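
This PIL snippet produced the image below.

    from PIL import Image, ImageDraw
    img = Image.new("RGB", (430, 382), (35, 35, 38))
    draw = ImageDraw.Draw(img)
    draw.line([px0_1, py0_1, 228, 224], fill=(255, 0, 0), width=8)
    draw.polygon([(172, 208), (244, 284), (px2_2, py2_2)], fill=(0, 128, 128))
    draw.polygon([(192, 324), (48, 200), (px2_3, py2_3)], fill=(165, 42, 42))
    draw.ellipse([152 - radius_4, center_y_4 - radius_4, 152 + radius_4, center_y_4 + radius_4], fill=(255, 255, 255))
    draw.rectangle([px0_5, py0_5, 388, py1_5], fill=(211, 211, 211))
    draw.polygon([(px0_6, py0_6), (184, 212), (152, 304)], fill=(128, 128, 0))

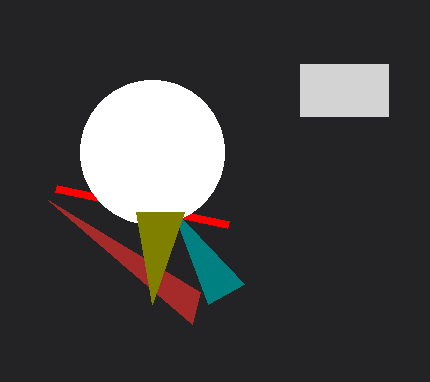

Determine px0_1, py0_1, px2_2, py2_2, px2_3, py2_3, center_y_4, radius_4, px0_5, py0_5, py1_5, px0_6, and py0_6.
px0_1 = 56
py0_1 = 188
px2_2 = 208
py2_2 = 304
px2_3 = 200
py2_3 = 292
center_y_4 = 152
radius_4 = 72
px0_5 = 300
py0_5 = 64
py1_5 = 116
px0_6 = 136
py0_6 = 212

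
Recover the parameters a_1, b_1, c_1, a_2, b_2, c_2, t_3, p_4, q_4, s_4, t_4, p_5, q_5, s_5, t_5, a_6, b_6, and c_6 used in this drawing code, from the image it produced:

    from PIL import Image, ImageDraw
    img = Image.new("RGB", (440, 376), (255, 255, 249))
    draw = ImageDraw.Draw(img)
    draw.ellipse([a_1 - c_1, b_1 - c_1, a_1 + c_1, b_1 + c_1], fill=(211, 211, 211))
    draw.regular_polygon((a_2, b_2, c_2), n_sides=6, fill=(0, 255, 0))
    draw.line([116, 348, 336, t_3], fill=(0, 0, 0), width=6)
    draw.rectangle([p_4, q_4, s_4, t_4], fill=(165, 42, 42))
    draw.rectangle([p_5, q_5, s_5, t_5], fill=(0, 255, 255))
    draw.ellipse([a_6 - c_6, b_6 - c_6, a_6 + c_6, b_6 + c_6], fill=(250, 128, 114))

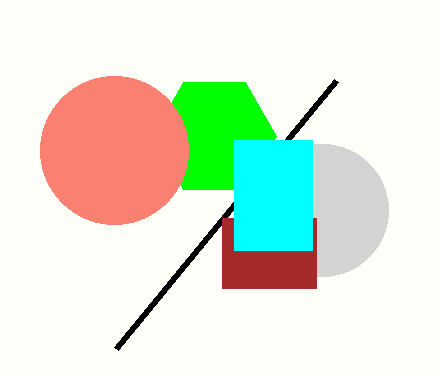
a_1 = 322, b_1 = 210, c_1 = 66, a_2 = 214, b_2 = 136, c_2 = 62, t_3 = 80, p_4 = 222, q_4 = 218, s_4 = 316, t_4 = 288, p_5 = 234, q_5 = 140, s_5 = 312, t_5 = 250, a_6 = 114, b_6 = 150, c_6 = 74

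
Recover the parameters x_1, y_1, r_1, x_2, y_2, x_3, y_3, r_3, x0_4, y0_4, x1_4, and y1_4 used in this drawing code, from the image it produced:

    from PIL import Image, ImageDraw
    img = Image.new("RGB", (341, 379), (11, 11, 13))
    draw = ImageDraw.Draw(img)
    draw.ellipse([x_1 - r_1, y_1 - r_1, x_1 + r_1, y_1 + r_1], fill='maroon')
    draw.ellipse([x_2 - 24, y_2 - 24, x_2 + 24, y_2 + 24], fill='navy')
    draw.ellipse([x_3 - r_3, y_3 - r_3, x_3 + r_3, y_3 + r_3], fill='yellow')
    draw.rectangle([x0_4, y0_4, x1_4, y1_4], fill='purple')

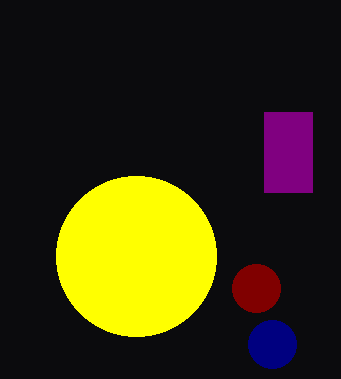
x_1 = 256
y_1 = 288
r_1 = 24
x_2 = 272
y_2 = 344
x_3 = 136
y_3 = 256
r_3 = 80
x0_4 = 264
y0_4 = 112
x1_4 = 312
y1_4 = 192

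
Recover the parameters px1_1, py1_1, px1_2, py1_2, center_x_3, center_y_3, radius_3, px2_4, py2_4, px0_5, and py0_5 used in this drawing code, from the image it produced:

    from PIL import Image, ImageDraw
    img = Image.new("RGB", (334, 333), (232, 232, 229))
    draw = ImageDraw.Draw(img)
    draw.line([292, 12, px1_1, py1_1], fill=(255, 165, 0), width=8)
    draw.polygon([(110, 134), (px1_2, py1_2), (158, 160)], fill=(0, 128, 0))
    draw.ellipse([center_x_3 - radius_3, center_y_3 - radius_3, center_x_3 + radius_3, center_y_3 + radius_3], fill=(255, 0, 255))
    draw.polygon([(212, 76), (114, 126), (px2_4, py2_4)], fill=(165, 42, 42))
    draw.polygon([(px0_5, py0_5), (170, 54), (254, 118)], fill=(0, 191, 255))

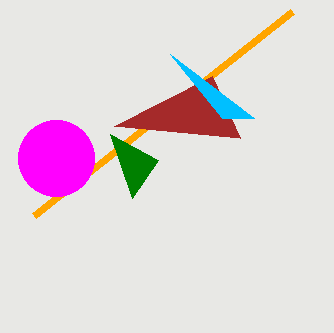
px1_1 = 34; py1_1 = 216; px1_2 = 132; py1_2 = 198; center_x_3 = 56; center_y_3 = 158; radius_3 = 38; px2_4 = 240; py2_4 = 138; px0_5 = 222; py0_5 = 118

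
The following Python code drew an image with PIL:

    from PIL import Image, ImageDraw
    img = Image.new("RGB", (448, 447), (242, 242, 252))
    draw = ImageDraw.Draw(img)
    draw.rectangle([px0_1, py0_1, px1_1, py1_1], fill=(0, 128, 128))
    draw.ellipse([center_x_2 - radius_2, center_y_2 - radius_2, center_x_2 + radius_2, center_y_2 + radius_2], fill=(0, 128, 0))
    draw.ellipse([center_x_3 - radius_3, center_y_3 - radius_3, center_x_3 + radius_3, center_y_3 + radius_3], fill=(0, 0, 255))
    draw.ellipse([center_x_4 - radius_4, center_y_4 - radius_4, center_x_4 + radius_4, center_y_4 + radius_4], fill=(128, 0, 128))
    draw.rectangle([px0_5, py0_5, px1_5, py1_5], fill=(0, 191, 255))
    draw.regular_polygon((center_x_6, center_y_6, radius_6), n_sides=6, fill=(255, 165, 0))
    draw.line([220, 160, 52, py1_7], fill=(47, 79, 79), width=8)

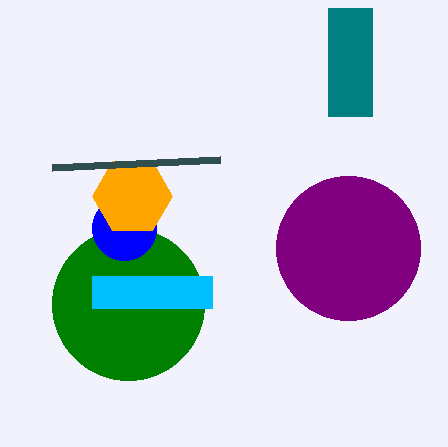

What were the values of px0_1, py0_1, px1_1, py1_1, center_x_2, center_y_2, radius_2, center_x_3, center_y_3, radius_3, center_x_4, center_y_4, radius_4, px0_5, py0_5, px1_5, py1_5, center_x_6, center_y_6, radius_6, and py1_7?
px0_1 = 328, py0_1 = 8, px1_1 = 372, py1_1 = 116, center_x_2 = 128, center_y_2 = 304, radius_2 = 76, center_x_3 = 124, center_y_3 = 228, radius_3 = 32, center_x_4 = 348, center_y_4 = 248, radius_4 = 72, px0_5 = 92, py0_5 = 276, px1_5 = 212, py1_5 = 308, center_x_6 = 132, center_y_6 = 196, radius_6 = 40, py1_7 = 168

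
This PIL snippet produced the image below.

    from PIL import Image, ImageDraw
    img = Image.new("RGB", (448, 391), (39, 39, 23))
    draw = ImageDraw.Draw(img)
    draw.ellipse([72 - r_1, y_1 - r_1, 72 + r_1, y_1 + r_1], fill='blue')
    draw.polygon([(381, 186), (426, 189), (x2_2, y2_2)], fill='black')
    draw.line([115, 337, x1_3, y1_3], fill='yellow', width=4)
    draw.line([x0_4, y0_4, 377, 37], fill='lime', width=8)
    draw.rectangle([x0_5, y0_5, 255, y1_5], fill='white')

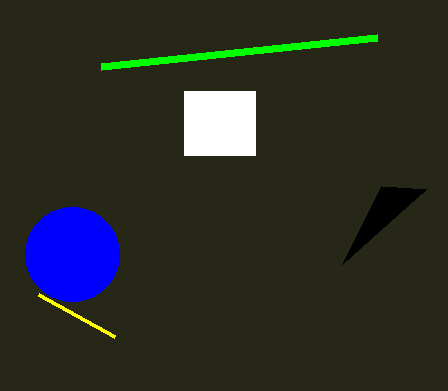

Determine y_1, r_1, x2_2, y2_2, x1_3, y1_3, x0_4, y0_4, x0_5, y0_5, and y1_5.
y_1 = 254, r_1 = 47, x2_2 = 342, y2_2 = 264, x1_3 = 39, y1_3 = 295, x0_4 = 101, y0_4 = 66, x0_5 = 184, y0_5 = 91, y1_5 = 155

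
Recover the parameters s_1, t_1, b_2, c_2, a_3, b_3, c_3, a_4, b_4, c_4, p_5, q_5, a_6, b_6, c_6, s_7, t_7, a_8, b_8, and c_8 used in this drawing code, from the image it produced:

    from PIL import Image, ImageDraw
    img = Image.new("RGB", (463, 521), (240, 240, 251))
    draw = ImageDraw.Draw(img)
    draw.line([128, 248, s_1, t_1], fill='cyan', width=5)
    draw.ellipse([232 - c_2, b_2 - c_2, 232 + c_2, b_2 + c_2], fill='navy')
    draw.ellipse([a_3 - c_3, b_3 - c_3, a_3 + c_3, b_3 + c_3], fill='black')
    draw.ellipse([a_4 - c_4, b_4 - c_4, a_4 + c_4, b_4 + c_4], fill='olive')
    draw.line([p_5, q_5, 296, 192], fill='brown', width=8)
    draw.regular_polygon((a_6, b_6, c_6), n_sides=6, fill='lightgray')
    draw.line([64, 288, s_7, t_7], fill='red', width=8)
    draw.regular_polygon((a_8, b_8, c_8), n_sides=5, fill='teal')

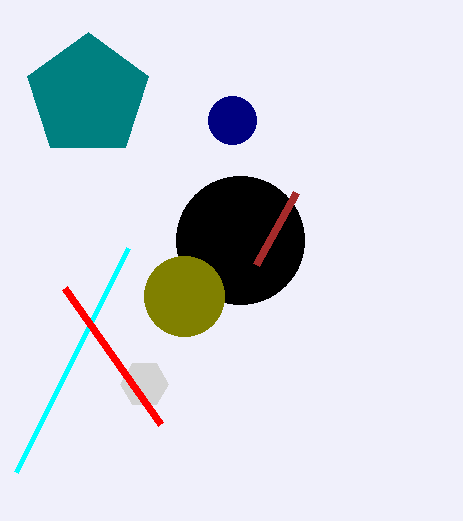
s_1 = 16
t_1 = 472
b_2 = 120
c_2 = 24
a_3 = 240
b_3 = 240
c_3 = 64
a_4 = 184
b_4 = 296
c_4 = 40
p_5 = 256
q_5 = 264
a_6 = 144
b_6 = 384
c_6 = 24
s_7 = 160
t_7 = 424
a_8 = 88
b_8 = 96
c_8 = 64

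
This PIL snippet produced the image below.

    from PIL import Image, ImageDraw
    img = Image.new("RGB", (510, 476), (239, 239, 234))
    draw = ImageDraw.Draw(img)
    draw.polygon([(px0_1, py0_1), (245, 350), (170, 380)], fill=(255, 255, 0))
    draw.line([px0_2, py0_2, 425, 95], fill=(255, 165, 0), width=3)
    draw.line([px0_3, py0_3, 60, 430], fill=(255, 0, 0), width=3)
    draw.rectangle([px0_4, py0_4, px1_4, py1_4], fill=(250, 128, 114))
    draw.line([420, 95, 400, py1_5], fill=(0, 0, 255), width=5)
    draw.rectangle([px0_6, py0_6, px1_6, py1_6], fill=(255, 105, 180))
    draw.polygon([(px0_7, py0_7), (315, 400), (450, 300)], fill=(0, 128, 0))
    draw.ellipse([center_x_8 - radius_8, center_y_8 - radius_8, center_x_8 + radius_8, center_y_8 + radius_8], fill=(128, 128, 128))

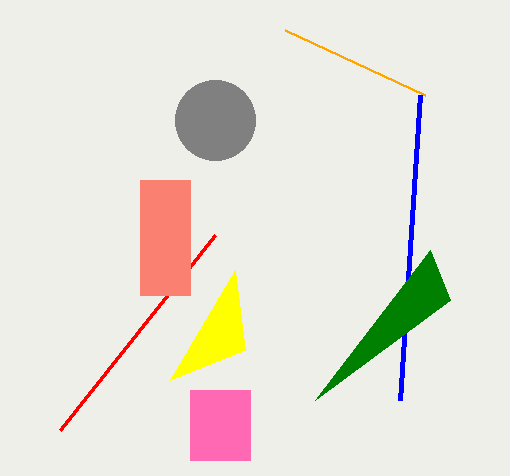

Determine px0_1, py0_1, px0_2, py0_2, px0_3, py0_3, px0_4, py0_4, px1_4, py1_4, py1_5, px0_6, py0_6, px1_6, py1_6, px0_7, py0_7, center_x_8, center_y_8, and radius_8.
px0_1 = 235; py0_1 = 270; px0_2 = 285; py0_2 = 30; px0_3 = 215; py0_3 = 235; px0_4 = 140; py0_4 = 180; px1_4 = 190; py1_4 = 295; py1_5 = 400; px0_6 = 190; py0_6 = 390; px1_6 = 250; py1_6 = 460; px0_7 = 430; py0_7 = 250; center_x_8 = 215; center_y_8 = 120; radius_8 = 40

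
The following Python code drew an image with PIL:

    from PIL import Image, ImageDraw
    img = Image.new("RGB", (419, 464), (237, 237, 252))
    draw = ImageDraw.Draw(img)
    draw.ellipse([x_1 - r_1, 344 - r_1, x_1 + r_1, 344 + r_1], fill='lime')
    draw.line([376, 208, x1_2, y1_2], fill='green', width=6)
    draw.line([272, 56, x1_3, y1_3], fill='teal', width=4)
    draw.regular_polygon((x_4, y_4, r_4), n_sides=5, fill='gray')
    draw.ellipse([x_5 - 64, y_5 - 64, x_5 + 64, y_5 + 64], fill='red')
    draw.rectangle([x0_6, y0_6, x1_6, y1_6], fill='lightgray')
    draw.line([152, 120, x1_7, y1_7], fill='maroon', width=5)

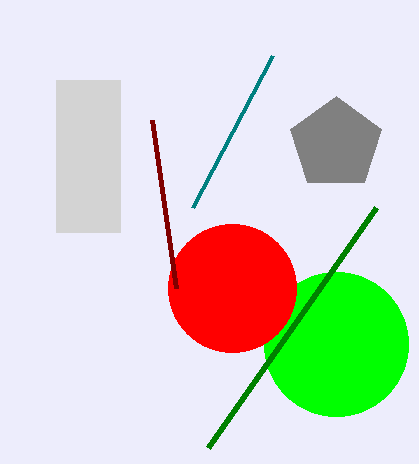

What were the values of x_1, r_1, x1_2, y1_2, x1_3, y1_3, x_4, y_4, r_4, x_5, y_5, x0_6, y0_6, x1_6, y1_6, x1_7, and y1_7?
x_1 = 336, r_1 = 72, x1_2 = 208, y1_2 = 448, x1_3 = 192, y1_3 = 208, x_4 = 336, y_4 = 144, r_4 = 48, x_5 = 232, y_5 = 288, x0_6 = 56, y0_6 = 80, x1_6 = 120, y1_6 = 232, x1_7 = 176, y1_7 = 288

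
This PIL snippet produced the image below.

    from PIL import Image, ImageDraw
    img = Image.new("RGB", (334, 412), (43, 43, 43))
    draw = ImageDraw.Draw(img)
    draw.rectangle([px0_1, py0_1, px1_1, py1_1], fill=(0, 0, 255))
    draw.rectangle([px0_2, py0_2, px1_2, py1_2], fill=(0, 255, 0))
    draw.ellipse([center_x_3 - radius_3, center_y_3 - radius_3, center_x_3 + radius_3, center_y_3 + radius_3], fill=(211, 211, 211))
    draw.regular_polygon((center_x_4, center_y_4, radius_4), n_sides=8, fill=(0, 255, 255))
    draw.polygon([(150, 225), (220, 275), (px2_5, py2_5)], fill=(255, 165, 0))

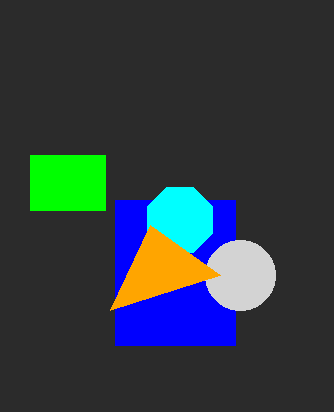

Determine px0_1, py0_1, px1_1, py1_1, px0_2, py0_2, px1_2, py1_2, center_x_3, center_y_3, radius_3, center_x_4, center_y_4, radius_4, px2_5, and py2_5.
px0_1 = 115; py0_1 = 200; px1_1 = 235; py1_1 = 345; px0_2 = 30; py0_2 = 155; px1_2 = 105; py1_2 = 210; center_x_3 = 240; center_y_3 = 275; radius_3 = 35; center_x_4 = 180; center_y_4 = 220; radius_4 = 35; px2_5 = 110; py2_5 = 310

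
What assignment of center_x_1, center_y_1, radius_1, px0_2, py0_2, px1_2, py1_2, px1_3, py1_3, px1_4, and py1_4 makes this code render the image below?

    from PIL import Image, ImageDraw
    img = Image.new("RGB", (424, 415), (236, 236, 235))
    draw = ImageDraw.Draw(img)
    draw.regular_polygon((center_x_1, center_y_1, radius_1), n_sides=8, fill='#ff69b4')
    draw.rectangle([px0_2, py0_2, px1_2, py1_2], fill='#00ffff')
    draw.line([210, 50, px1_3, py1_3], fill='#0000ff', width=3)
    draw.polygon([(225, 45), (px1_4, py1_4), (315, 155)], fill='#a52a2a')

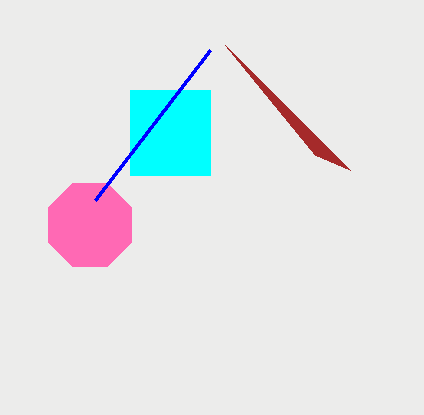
center_x_1 = 90; center_y_1 = 225; radius_1 = 45; px0_2 = 130; py0_2 = 90; px1_2 = 210; py1_2 = 175; px1_3 = 95; py1_3 = 200; px1_4 = 350; py1_4 = 170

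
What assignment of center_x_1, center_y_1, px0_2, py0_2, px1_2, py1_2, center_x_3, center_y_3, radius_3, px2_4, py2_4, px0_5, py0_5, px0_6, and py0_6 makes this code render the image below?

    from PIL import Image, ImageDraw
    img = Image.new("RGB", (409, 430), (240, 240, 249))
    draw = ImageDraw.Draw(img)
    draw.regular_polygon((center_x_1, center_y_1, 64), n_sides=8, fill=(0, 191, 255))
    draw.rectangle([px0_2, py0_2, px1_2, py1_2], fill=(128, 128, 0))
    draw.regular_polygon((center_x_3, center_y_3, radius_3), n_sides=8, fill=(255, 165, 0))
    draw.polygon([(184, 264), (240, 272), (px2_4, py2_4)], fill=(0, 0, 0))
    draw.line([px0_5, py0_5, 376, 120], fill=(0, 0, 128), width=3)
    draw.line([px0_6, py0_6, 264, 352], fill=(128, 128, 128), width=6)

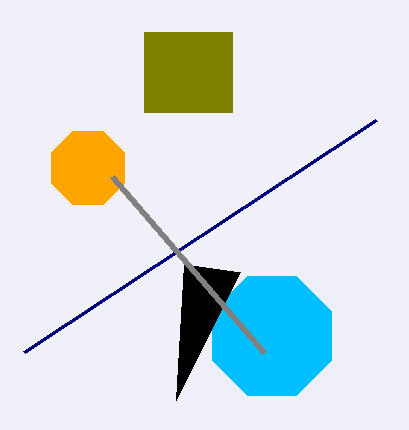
center_x_1 = 272, center_y_1 = 336, px0_2 = 144, py0_2 = 32, px1_2 = 232, py1_2 = 112, center_x_3 = 88, center_y_3 = 168, radius_3 = 40, px2_4 = 176, py2_4 = 400, px0_5 = 24, py0_5 = 352, px0_6 = 112, py0_6 = 176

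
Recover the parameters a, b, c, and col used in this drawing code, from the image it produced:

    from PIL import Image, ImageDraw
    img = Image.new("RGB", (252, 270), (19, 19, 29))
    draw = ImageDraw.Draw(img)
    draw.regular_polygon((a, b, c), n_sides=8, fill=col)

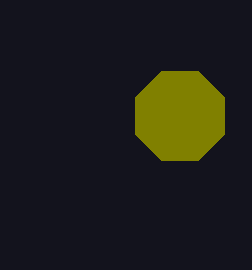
a = 180
b = 116
c = 48
col = 'olive'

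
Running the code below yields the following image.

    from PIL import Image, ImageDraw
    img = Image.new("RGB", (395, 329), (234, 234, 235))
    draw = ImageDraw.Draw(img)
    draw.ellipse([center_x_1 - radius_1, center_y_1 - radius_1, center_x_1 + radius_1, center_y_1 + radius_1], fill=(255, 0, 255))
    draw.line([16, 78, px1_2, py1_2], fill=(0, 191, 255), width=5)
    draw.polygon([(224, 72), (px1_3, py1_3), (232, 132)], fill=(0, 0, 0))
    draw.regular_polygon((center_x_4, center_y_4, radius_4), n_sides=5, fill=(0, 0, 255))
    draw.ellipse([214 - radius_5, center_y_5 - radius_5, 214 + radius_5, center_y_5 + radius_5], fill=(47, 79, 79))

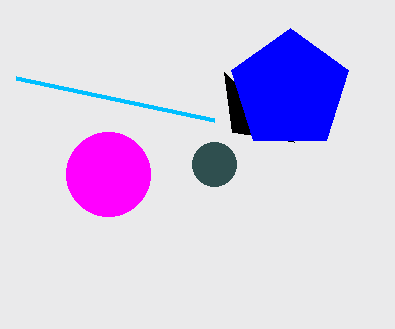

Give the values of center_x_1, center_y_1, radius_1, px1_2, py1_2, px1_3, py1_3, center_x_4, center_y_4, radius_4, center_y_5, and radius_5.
center_x_1 = 108, center_y_1 = 174, radius_1 = 42, px1_2 = 214, py1_2 = 120, px1_3 = 294, py1_3 = 142, center_x_4 = 290, center_y_4 = 90, radius_4 = 62, center_y_5 = 164, radius_5 = 22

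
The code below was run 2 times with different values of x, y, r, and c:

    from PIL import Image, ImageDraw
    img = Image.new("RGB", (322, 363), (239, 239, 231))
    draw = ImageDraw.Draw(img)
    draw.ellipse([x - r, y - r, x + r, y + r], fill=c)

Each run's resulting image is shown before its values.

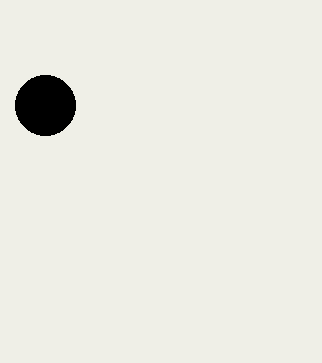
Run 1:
x = 45, y = 105, r = 30, c = 'black'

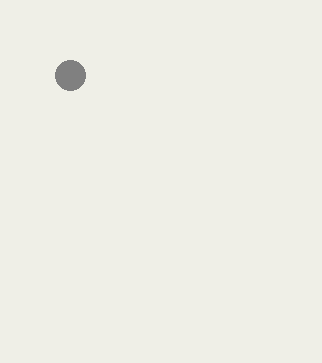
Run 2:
x = 70
y = 75
r = 15
c = 'gray'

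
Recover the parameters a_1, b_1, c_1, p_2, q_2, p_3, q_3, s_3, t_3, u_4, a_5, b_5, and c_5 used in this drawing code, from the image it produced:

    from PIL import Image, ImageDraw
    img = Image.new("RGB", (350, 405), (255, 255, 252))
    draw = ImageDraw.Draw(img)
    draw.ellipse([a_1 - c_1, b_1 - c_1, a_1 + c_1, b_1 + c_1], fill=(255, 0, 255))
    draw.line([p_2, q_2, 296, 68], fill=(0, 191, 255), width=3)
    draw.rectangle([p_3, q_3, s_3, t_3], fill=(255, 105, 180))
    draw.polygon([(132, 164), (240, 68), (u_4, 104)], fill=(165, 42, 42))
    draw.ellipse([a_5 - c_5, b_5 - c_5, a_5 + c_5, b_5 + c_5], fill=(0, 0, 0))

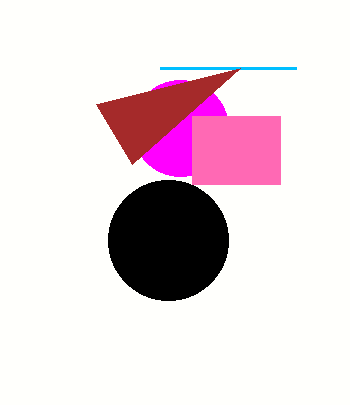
a_1 = 180
b_1 = 128
c_1 = 48
p_2 = 160
q_2 = 68
p_3 = 192
q_3 = 116
s_3 = 280
t_3 = 184
u_4 = 96
a_5 = 168
b_5 = 240
c_5 = 60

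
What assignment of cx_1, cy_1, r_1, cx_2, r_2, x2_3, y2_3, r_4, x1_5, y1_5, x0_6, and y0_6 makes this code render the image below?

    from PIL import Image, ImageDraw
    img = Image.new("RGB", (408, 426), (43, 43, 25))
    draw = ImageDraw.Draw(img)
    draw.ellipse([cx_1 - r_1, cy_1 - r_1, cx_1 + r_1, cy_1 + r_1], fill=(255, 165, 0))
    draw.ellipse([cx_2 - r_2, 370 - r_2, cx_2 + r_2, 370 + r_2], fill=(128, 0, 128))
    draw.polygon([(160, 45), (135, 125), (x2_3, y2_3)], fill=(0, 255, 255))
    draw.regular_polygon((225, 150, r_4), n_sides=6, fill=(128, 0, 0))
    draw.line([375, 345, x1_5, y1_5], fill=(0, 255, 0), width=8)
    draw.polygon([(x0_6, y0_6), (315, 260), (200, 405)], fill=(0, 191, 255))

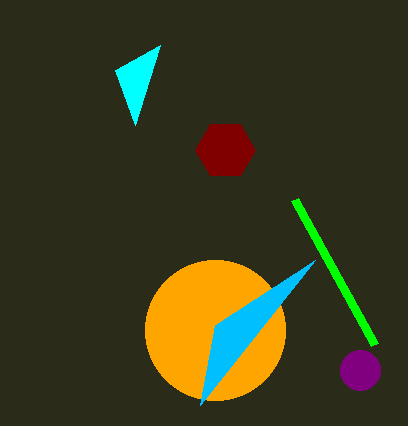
cx_1 = 215
cy_1 = 330
r_1 = 70
cx_2 = 360
r_2 = 20
x2_3 = 115
y2_3 = 70
r_4 = 30
x1_5 = 295
y1_5 = 200
x0_6 = 215
y0_6 = 325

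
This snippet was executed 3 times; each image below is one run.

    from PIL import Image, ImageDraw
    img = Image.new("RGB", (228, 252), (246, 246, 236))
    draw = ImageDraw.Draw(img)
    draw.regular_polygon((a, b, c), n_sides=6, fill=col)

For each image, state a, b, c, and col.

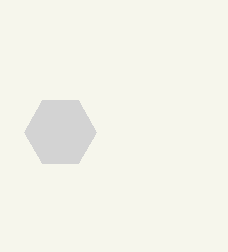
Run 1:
a = 60, b = 132, c = 36, col = 'lightgray'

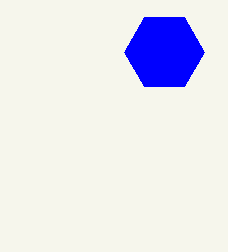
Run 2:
a = 164; b = 52; c = 40; col = 'blue'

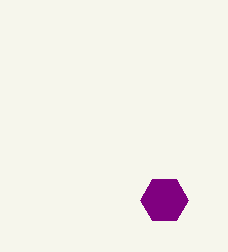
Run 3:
a = 164; b = 200; c = 24; col = 'purple'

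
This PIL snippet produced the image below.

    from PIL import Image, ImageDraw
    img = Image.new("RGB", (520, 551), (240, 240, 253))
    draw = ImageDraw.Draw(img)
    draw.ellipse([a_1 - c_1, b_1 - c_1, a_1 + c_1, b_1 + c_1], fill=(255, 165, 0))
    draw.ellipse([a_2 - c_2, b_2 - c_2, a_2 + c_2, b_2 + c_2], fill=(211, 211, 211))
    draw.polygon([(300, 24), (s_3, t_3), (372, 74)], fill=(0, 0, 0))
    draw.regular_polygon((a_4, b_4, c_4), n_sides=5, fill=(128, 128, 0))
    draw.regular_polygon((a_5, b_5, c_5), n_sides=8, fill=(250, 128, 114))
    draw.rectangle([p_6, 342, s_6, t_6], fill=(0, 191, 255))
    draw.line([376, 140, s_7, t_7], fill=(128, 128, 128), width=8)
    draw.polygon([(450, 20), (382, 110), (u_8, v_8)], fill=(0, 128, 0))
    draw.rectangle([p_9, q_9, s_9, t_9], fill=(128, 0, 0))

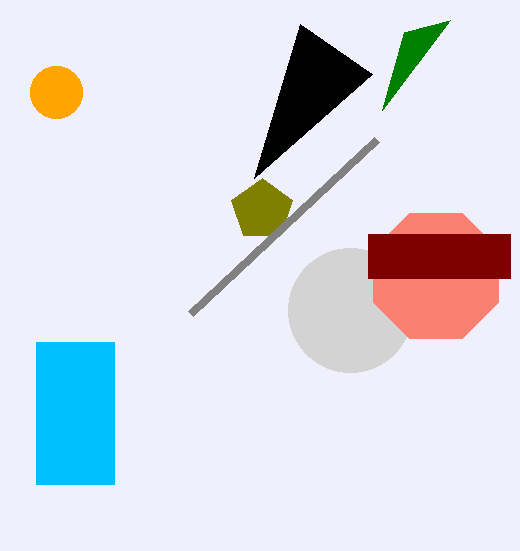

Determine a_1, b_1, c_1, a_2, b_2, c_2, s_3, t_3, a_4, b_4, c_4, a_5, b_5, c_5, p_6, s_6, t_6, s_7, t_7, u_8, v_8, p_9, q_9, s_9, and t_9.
a_1 = 56; b_1 = 92; c_1 = 26; a_2 = 350; b_2 = 310; c_2 = 62; s_3 = 254; t_3 = 178; a_4 = 262; b_4 = 210; c_4 = 32; a_5 = 436; b_5 = 276; c_5 = 68; p_6 = 36; s_6 = 114; t_6 = 484; s_7 = 190; t_7 = 314; u_8 = 404; v_8 = 32; p_9 = 368; q_9 = 234; s_9 = 510; t_9 = 278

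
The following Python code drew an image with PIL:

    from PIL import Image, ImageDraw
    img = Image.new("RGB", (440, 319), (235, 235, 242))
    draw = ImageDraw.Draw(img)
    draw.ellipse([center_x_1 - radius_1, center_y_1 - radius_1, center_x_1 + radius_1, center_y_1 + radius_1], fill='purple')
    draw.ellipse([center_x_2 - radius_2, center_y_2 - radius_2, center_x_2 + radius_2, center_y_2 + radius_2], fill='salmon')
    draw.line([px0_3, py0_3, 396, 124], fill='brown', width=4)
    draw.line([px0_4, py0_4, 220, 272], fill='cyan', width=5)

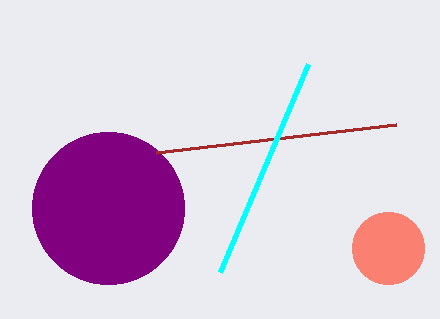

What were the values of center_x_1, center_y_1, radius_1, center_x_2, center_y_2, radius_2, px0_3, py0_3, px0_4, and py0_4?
center_x_1 = 108, center_y_1 = 208, radius_1 = 76, center_x_2 = 388, center_y_2 = 248, radius_2 = 36, px0_3 = 156, py0_3 = 152, px0_4 = 308, py0_4 = 64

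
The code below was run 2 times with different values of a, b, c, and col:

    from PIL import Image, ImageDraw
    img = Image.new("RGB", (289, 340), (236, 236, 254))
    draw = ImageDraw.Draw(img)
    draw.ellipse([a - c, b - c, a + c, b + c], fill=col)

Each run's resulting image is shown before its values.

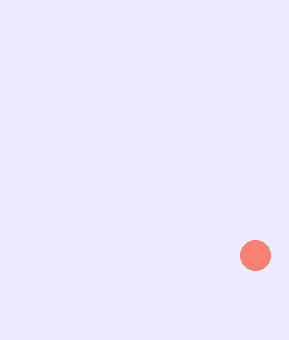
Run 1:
a = 255, b = 255, c = 15, col = 'salmon'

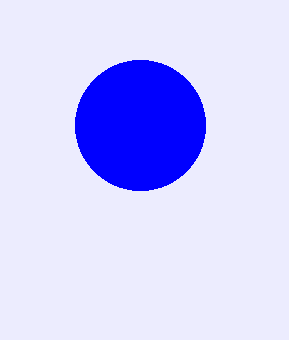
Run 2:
a = 140, b = 125, c = 65, col = 'blue'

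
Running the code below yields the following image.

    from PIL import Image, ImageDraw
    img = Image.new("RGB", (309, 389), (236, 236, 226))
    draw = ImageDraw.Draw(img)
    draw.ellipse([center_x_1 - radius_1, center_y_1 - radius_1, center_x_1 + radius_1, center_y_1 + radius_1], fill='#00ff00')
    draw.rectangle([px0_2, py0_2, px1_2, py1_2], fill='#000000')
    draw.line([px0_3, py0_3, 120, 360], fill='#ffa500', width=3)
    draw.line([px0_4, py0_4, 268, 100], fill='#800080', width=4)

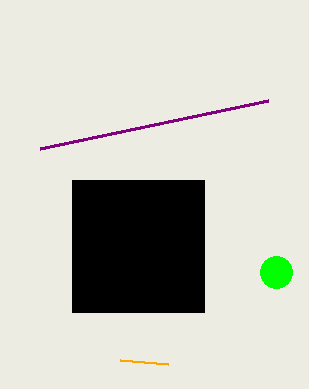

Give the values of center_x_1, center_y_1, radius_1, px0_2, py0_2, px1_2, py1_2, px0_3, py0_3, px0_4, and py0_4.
center_x_1 = 276, center_y_1 = 272, radius_1 = 16, px0_2 = 72, py0_2 = 180, px1_2 = 204, py1_2 = 312, px0_3 = 168, py0_3 = 364, px0_4 = 40, py0_4 = 148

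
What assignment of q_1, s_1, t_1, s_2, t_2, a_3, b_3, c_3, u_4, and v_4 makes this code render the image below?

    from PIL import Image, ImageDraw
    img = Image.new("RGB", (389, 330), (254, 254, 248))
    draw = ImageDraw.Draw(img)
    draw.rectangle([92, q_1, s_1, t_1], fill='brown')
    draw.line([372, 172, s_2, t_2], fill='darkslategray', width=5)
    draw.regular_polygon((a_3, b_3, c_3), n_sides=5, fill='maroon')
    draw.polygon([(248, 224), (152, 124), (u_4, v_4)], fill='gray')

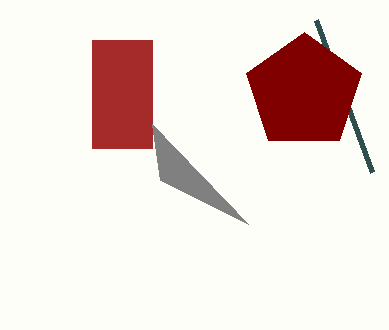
q_1 = 40; s_1 = 152; t_1 = 148; s_2 = 316; t_2 = 20; a_3 = 304; b_3 = 92; c_3 = 60; u_4 = 160; v_4 = 180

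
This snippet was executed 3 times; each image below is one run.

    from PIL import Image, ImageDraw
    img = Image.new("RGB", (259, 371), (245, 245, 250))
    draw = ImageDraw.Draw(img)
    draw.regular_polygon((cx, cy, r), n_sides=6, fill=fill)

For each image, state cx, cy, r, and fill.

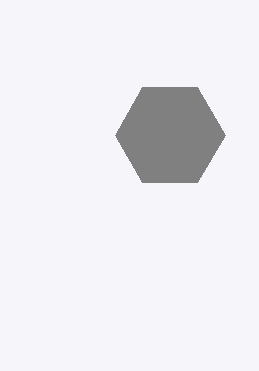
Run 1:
cx = 170; cy = 135; r = 55; fill = 'gray'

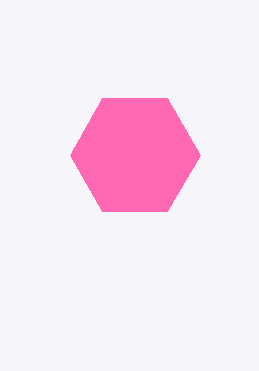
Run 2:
cx = 135; cy = 155; r = 65; fill = 'hotpink'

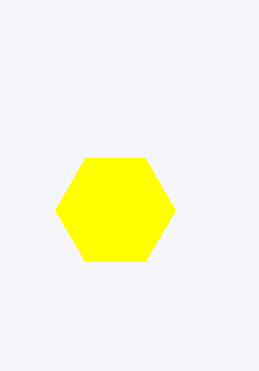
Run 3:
cx = 115, cy = 210, r = 60, fill = 'yellow'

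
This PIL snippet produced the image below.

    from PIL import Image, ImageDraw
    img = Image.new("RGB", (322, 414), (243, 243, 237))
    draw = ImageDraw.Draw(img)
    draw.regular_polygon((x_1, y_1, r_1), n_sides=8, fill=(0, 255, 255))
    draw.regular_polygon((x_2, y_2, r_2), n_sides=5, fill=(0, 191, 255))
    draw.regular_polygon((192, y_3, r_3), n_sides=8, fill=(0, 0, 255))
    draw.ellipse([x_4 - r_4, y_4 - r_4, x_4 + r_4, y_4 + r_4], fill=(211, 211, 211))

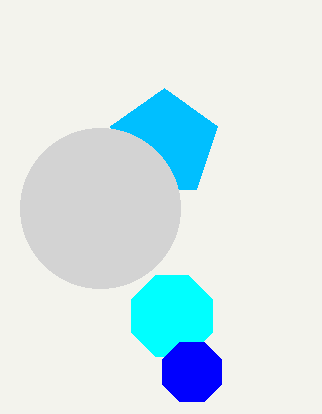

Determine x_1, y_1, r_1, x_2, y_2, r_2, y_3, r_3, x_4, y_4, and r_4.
x_1 = 172, y_1 = 316, r_1 = 44, x_2 = 164, y_2 = 144, r_2 = 56, y_3 = 372, r_3 = 32, x_4 = 100, y_4 = 208, r_4 = 80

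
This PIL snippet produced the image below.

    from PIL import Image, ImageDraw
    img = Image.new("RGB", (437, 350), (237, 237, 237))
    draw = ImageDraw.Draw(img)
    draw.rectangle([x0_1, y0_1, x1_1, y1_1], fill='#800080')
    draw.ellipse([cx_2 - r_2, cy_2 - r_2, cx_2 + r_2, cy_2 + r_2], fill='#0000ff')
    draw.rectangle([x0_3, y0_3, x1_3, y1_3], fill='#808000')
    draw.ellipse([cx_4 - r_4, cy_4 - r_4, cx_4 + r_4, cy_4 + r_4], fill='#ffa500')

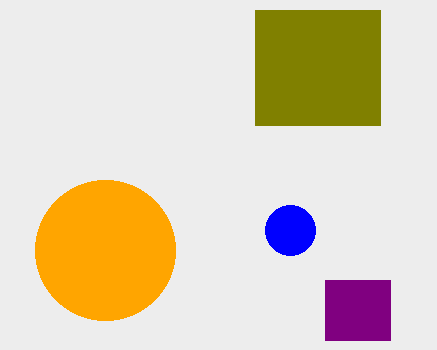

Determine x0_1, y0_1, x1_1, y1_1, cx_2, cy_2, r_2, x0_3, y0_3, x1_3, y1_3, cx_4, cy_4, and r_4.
x0_1 = 325, y0_1 = 280, x1_1 = 390, y1_1 = 340, cx_2 = 290, cy_2 = 230, r_2 = 25, x0_3 = 255, y0_3 = 10, x1_3 = 380, y1_3 = 125, cx_4 = 105, cy_4 = 250, r_4 = 70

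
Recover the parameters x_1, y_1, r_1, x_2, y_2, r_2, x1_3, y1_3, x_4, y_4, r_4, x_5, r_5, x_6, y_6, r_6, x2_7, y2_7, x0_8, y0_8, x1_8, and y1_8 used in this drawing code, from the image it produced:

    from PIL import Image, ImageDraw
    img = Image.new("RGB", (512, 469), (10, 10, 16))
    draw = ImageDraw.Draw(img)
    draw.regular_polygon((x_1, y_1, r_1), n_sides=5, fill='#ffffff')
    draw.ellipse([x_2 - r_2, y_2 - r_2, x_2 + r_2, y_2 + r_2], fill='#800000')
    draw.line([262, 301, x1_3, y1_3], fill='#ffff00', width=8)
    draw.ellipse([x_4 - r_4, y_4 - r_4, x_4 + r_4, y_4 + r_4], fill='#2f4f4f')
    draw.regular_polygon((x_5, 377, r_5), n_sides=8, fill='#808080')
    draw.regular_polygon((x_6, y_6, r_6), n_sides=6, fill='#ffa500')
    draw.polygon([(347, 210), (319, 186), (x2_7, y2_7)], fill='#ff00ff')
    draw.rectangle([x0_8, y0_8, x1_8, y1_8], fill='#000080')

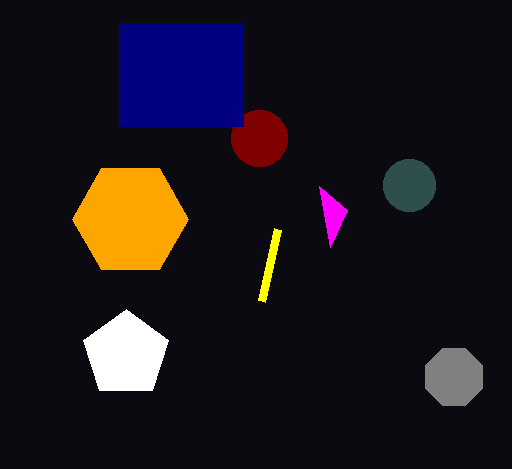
x_1 = 126, y_1 = 354, r_1 = 45, x_2 = 259, y_2 = 138, r_2 = 28, x1_3 = 278, y1_3 = 229, x_4 = 409, y_4 = 185, r_4 = 26, x_5 = 454, r_5 = 31, x_6 = 130, y_6 = 219, r_6 = 58, x2_7 = 330, y2_7 = 247, x0_8 = 119, y0_8 = 23, x1_8 = 243, y1_8 = 126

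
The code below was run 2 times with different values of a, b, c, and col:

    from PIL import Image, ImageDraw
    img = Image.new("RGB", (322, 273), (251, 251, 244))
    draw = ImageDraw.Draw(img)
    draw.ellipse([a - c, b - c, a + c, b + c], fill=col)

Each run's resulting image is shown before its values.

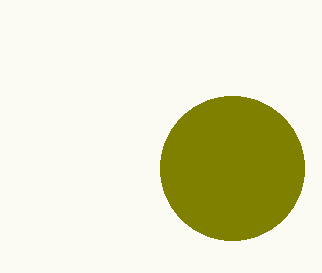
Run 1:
a = 232
b = 168
c = 72
col = 'olive'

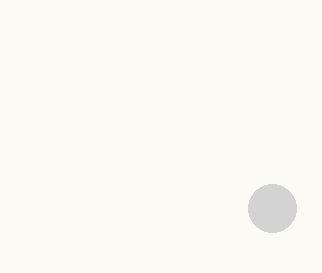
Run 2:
a = 272; b = 208; c = 24; col = 'lightgray'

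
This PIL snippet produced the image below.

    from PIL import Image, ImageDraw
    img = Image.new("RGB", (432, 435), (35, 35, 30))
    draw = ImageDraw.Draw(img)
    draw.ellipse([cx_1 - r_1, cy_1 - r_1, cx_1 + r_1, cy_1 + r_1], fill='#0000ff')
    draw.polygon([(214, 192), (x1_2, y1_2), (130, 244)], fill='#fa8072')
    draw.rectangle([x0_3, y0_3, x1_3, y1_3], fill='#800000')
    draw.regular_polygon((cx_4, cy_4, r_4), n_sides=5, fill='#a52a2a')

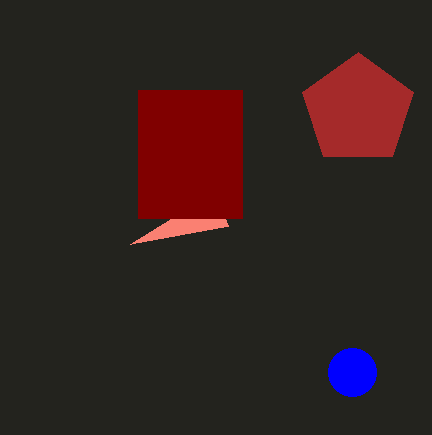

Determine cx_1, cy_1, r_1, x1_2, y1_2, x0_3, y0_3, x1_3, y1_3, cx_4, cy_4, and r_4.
cx_1 = 352, cy_1 = 372, r_1 = 24, x1_2 = 228, y1_2 = 226, x0_3 = 138, y0_3 = 90, x1_3 = 242, y1_3 = 218, cx_4 = 358, cy_4 = 110, r_4 = 58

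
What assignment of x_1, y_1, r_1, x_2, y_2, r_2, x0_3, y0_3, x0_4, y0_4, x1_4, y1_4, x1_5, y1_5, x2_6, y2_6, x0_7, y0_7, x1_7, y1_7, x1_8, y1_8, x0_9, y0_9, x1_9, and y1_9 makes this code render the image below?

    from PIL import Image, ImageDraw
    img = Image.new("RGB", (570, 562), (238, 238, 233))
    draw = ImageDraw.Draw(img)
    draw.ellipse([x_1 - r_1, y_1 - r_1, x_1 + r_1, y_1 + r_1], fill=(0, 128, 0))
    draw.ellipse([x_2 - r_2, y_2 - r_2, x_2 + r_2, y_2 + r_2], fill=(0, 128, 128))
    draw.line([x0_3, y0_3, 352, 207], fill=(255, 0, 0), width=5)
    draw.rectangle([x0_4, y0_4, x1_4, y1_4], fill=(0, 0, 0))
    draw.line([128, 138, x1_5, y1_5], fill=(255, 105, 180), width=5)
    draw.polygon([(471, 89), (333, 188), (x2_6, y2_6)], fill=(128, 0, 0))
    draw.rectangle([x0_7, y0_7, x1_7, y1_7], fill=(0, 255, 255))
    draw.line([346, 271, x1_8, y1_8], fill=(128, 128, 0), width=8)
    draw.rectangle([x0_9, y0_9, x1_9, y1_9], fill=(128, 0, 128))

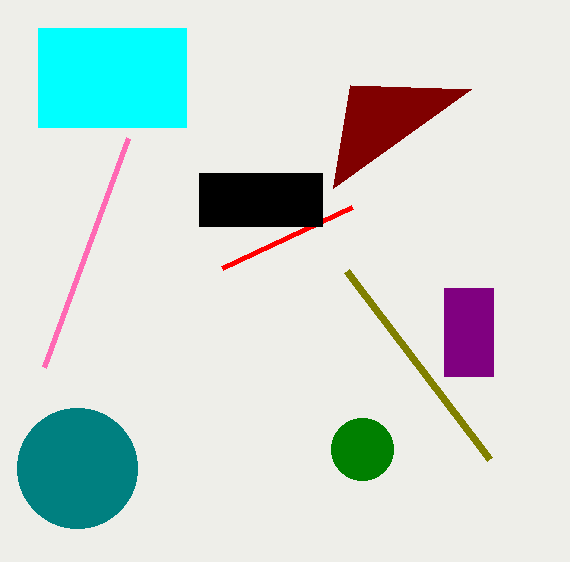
x_1 = 362; y_1 = 449; r_1 = 31; x_2 = 77; y_2 = 468; r_2 = 60; x0_3 = 222; y0_3 = 268; x0_4 = 199; y0_4 = 173; x1_4 = 322; y1_4 = 226; x1_5 = 44; y1_5 = 367; x2_6 = 350; y2_6 = 85; x0_7 = 38; y0_7 = 28; x1_7 = 186; y1_7 = 127; x1_8 = 489; y1_8 = 459; x0_9 = 444; y0_9 = 288; x1_9 = 493; y1_9 = 376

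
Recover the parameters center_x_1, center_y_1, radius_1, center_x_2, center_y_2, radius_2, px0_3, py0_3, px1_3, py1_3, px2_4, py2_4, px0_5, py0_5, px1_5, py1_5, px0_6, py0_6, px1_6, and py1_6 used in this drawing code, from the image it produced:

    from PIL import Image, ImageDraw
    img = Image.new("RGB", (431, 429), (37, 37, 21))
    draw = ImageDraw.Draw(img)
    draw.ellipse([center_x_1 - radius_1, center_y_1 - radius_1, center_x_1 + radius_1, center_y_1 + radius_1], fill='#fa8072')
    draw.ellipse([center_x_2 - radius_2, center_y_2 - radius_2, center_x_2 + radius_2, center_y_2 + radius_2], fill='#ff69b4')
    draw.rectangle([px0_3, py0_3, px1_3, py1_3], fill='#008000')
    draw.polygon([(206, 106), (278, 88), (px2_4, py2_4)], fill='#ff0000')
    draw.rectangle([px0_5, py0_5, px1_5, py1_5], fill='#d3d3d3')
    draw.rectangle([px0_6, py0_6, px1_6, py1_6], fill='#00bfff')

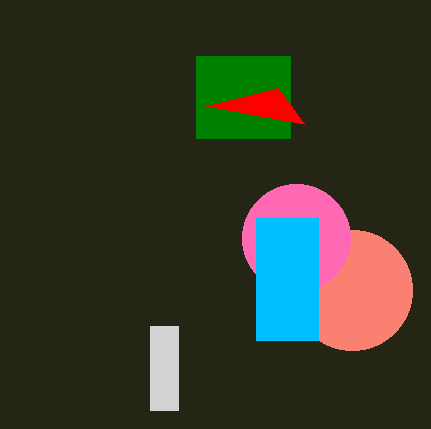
center_x_1 = 352
center_y_1 = 290
radius_1 = 60
center_x_2 = 296
center_y_2 = 238
radius_2 = 54
px0_3 = 196
py0_3 = 56
px1_3 = 290
py1_3 = 138
px2_4 = 304
py2_4 = 124
px0_5 = 150
py0_5 = 326
px1_5 = 178
py1_5 = 410
px0_6 = 256
py0_6 = 218
px1_6 = 318
py1_6 = 340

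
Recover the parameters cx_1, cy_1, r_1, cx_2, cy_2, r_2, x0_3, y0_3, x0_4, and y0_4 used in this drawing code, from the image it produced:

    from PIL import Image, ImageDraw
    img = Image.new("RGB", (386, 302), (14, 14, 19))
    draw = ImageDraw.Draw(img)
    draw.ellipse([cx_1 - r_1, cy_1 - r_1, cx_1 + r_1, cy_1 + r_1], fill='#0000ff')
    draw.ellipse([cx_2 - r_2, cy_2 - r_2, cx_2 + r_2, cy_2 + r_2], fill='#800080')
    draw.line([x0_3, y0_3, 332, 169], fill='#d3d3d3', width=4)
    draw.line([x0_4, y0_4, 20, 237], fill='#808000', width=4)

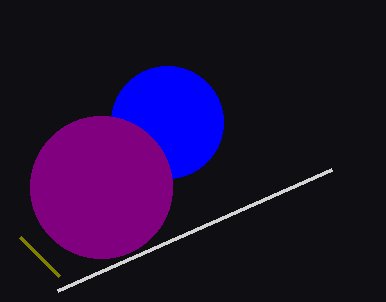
cx_1 = 167; cy_1 = 122; r_1 = 56; cx_2 = 101; cy_2 = 187; r_2 = 71; x0_3 = 58; y0_3 = 290; x0_4 = 59; y0_4 = 276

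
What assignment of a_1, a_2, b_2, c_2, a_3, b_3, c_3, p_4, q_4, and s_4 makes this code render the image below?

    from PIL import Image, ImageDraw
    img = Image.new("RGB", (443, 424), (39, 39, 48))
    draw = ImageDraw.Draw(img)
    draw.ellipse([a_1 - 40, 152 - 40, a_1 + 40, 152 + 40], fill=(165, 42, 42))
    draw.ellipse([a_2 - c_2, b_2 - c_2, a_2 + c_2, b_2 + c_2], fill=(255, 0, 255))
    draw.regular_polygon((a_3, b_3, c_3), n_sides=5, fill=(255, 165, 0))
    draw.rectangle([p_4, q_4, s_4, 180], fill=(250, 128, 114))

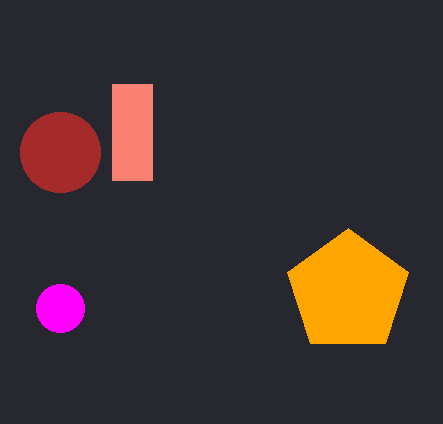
a_1 = 60; a_2 = 60; b_2 = 308; c_2 = 24; a_3 = 348; b_3 = 292; c_3 = 64; p_4 = 112; q_4 = 84; s_4 = 152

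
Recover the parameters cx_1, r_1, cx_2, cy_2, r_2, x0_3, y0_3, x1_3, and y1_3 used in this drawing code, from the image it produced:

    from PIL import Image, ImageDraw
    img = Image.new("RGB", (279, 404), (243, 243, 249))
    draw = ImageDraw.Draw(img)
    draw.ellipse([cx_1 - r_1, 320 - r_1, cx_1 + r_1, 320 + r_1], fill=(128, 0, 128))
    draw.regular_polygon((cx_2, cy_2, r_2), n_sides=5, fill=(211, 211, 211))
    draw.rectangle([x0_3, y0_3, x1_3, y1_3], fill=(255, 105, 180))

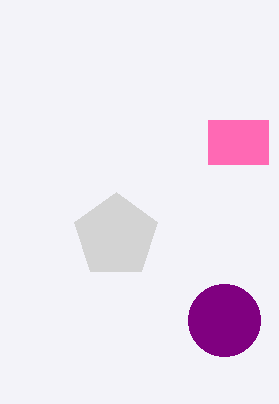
cx_1 = 224; r_1 = 36; cx_2 = 116; cy_2 = 236; r_2 = 44; x0_3 = 208; y0_3 = 120; x1_3 = 268; y1_3 = 164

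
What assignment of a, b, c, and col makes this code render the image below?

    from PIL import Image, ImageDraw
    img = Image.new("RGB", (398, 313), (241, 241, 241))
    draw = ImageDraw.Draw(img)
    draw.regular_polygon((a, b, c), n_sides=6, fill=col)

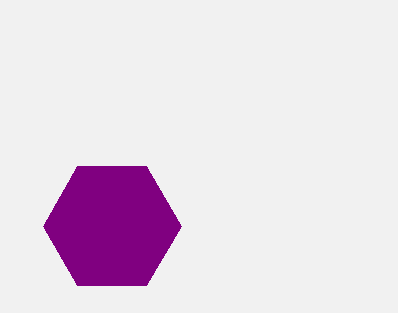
a = 112, b = 226, c = 69, col = 'purple'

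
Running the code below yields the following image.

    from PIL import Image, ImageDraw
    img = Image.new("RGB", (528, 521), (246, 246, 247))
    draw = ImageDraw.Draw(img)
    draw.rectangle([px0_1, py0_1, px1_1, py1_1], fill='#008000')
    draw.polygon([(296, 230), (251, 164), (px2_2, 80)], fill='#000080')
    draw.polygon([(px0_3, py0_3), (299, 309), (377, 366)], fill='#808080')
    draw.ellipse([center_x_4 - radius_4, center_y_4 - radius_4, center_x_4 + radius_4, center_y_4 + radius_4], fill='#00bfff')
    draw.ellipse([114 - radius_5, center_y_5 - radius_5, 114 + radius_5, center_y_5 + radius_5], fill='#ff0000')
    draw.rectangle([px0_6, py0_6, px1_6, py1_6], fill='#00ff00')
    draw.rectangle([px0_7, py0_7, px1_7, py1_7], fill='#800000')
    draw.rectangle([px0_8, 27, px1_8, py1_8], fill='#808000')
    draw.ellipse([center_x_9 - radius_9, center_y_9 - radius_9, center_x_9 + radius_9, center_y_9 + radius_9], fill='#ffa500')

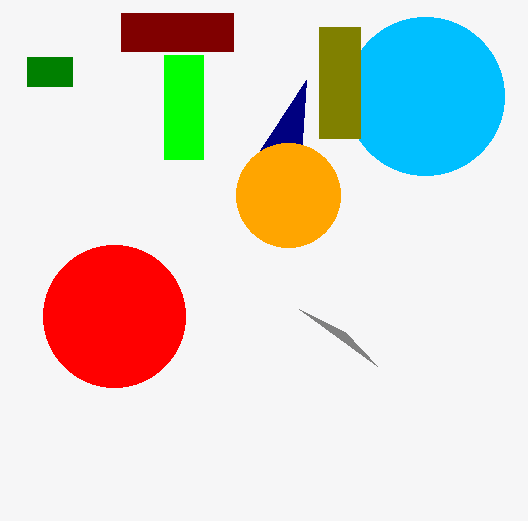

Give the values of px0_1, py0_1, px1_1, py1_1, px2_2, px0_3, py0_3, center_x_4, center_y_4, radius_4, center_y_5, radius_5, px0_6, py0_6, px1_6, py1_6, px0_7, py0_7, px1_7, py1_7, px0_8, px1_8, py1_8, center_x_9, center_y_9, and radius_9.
px0_1 = 27; py0_1 = 57; px1_1 = 72; py1_1 = 86; px2_2 = 306; px0_3 = 345; py0_3 = 332; center_x_4 = 425; center_y_4 = 96; radius_4 = 79; center_y_5 = 316; radius_5 = 71; px0_6 = 164; py0_6 = 55; px1_6 = 203; py1_6 = 159; px0_7 = 121; py0_7 = 13; px1_7 = 233; py1_7 = 51; px0_8 = 319; px1_8 = 360; py1_8 = 138; center_x_9 = 288; center_y_9 = 195; radius_9 = 52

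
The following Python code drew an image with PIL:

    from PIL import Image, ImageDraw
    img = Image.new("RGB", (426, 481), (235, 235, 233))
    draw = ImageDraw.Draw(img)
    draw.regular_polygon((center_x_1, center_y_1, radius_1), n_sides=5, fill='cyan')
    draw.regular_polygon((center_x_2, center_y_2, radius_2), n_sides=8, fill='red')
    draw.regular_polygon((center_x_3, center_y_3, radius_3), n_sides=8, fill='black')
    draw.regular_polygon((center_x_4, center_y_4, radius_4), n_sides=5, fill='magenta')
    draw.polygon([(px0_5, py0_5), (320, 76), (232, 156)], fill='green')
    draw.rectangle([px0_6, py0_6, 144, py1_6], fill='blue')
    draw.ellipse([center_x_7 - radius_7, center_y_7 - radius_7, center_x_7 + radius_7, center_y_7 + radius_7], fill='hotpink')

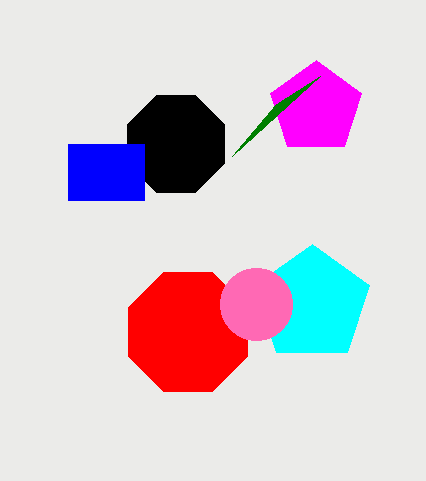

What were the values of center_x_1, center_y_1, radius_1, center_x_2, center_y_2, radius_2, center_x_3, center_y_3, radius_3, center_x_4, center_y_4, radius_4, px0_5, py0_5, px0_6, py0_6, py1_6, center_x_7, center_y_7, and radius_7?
center_x_1 = 312
center_y_1 = 304
radius_1 = 60
center_x_2 = 188
center_y_2 = 332
radius_2 = 64
center_x_3 = 176
center_y_3 = 144
radius_3 = 52
center_x_4 = 316
center_y_4 = 108
radius_4 = 48
px0_5 = 276
py0_5 = 104
px0_6 = 68
py0_6 = 144
py1_6 = 200
center_x_7 = 256
center_y_7 = 304
radius_7 = 36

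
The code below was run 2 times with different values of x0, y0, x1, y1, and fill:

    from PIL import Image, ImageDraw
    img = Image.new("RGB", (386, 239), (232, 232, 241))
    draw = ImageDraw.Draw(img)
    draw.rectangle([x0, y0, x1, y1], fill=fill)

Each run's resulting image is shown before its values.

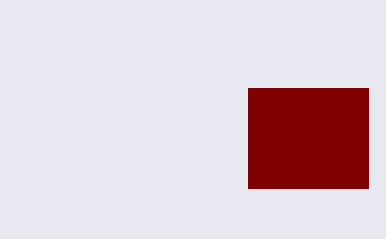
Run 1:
x0 = 248
y0 = 88
x1 = 368
y1 = 188
fill = 'maroon'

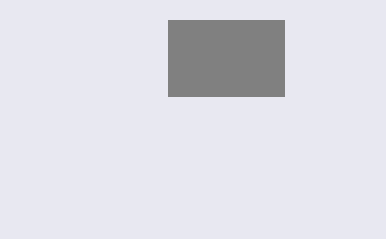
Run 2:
x0 = 168
y0 = 20
x1 = 284
y1 = 96
fill = 'gray'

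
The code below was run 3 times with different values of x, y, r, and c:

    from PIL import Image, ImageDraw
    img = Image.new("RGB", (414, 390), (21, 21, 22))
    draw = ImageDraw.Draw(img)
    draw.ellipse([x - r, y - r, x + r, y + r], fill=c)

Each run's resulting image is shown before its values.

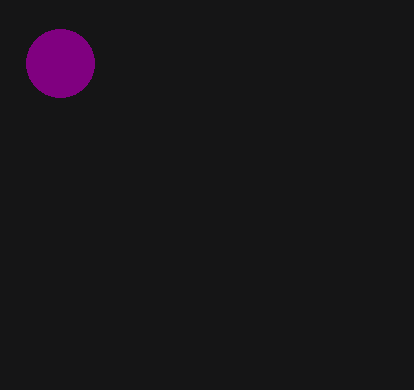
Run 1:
x = 60; y = 63; r = 34; c = 'purple'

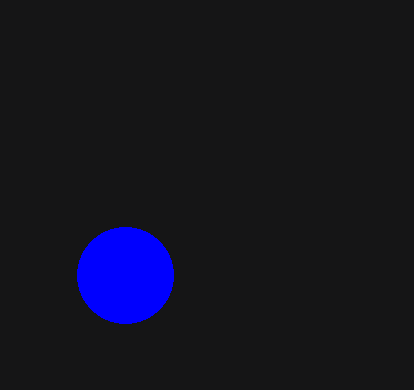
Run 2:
x = 125, y = 275, r = 48, c = 'blue'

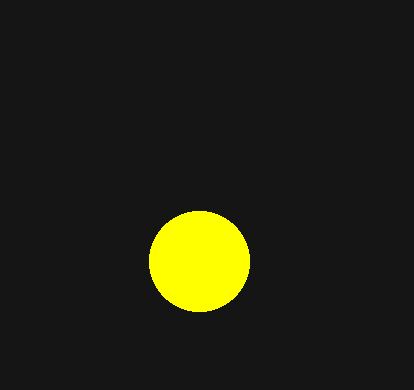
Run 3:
x = 199, y = 261, r = 50, c = 'yellow'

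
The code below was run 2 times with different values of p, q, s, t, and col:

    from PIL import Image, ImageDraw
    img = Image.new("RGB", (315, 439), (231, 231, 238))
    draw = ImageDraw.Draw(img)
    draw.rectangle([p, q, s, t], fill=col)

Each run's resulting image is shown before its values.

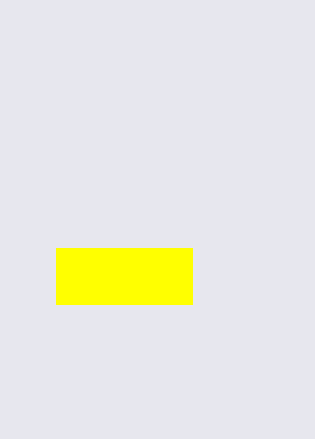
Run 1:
p = 56
q = 248
s = 192
t = 304
col = 'yellow'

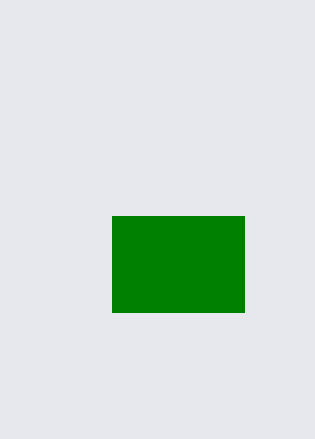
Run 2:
p = 112; q = 216; s = 244; t = 312; col = 'green'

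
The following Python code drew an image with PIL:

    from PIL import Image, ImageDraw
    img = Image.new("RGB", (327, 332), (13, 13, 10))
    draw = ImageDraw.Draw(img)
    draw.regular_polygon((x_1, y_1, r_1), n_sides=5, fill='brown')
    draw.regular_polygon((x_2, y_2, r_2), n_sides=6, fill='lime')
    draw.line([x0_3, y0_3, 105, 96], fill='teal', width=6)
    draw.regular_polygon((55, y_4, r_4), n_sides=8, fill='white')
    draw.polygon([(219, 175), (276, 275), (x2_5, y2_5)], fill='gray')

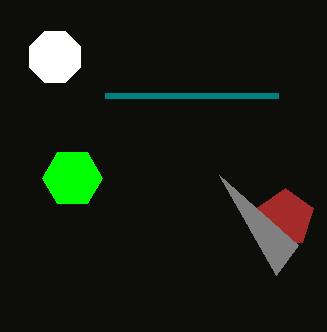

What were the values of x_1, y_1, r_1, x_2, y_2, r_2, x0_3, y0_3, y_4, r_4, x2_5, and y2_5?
x_1 = 285, y_1 = 218, r_1 = 30, x_2 = 72, y_2 = 178, r_2 = 30, x0_3 = 278, y0_3 = 96, y_4 = 57, r_4 = 28, x2_5 = 298, y2_5 = 245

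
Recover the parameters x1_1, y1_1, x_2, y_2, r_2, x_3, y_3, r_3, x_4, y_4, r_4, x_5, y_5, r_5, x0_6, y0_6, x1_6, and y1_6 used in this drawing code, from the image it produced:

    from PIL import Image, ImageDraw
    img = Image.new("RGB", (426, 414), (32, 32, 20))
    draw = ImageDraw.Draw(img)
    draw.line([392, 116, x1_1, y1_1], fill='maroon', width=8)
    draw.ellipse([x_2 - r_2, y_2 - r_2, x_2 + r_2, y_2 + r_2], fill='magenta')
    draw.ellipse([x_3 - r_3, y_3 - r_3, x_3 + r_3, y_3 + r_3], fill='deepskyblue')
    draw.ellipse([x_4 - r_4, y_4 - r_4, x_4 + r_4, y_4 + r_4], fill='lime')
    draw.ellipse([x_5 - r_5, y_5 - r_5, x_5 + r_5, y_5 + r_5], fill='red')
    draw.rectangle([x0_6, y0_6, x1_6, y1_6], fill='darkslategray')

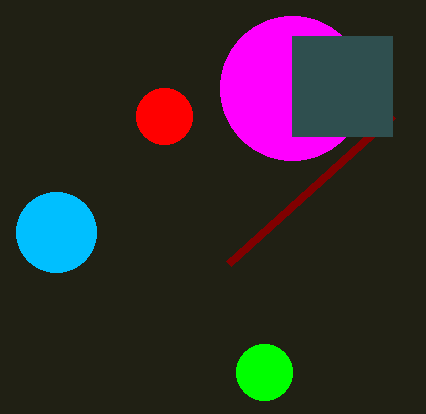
x1_1 = 228, y1_1 = 264, x_2 = 292, y_2 = 88, r_2 = 72, x_3 = 56, y_3 = 232, r_3 = 40, x_4 = 264, y_4 = 372, r_4 = 28, x_5 = 164, y_5 = 116, r_5 = 28, x0_6 = 292, y0_6 = 36, x1_6 = 392, y1_6 = 136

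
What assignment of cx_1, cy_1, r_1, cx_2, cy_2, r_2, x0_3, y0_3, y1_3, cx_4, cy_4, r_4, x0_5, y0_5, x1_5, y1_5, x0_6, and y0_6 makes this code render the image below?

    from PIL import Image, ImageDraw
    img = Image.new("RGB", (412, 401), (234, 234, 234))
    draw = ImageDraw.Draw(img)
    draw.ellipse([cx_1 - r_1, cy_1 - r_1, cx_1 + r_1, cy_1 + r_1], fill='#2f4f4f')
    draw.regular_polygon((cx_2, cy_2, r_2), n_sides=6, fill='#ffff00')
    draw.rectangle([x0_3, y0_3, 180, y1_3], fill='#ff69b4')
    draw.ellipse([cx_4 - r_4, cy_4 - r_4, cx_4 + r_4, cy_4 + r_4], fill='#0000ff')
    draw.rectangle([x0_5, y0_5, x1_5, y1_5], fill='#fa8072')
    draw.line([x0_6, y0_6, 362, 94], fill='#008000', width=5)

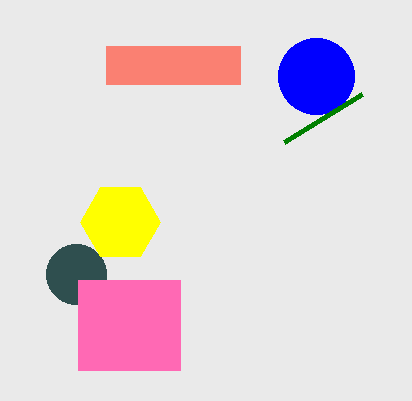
cx_1 = 76, cy_1 = 274, r_1 = 30, cx_2 = 120, cy_2 = 222, r_2 = 40, x0_3 = 78, y0_3 = 280, y1_3 = 370, cx_4 = 316, cy_4 = 76, r_4 = 38, x0_5 = 106, y0_5 = 46, x1_5 = 240, y1_5 = 84, x0_6 = 284, y0_6 = 142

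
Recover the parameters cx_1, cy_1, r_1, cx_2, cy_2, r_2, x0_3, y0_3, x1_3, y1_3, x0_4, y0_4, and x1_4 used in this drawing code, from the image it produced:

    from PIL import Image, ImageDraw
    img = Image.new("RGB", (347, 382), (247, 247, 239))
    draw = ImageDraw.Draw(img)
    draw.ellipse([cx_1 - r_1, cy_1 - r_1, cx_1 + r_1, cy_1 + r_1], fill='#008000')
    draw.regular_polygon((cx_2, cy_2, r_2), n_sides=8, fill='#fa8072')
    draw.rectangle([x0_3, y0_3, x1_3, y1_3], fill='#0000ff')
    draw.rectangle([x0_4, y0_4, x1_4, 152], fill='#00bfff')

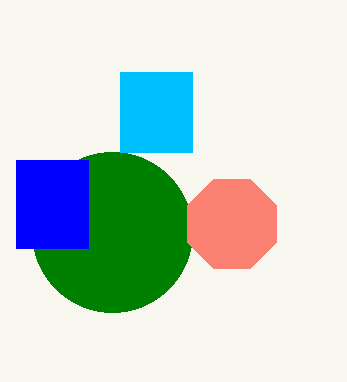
cx_1 = 112; cy_1 = 232; r_1 = 80; cx_2 = 232; cy_2 = 224; r_2 = 48; x0_3 = 16; y0_3 = 160; x1_3 = 88; y1_3 = 248; x0_4 = 120; y0_4 = 72; x1_4 = 192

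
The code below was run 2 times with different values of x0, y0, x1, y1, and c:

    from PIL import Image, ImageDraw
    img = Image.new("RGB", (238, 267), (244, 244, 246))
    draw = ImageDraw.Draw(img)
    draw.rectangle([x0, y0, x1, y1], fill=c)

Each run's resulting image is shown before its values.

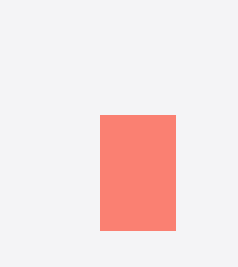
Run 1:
x0 = 100
y0 = 115
x1 = 175
y1 = 230
c = 'salmon'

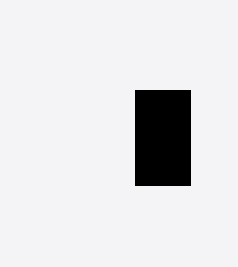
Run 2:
x0 = 135
y0 = 90
x1 = 190
y1 = 185
c = 'black'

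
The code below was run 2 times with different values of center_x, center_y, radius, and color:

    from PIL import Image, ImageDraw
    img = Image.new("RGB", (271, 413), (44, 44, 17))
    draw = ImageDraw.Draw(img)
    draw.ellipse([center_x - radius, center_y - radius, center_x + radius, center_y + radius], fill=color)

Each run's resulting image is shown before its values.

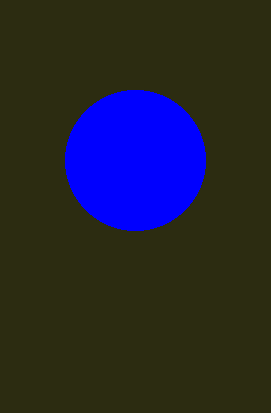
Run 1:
center_x = 135; center_y = 160; radius = 70; color = 'blue'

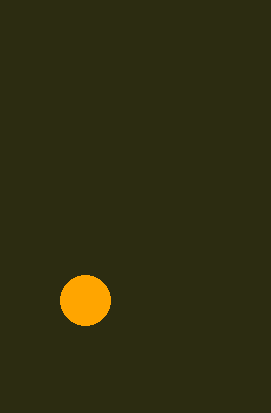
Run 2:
center_x = 85; center_y = 300; radius = 25; color = 'orange'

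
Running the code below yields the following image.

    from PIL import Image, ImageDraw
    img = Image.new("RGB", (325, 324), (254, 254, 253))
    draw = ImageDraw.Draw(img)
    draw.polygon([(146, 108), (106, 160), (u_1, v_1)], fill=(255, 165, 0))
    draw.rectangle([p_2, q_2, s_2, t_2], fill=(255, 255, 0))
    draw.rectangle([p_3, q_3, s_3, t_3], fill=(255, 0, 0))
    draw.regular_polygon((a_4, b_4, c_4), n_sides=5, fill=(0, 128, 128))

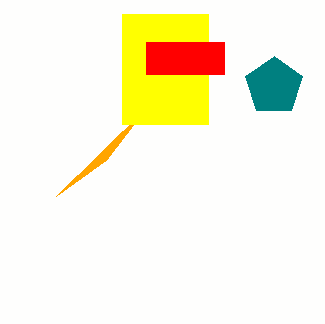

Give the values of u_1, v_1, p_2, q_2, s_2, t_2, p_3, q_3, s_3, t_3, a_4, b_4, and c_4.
u_1 = 56, v_1 = 196, p_2 = 122, q_2 = 14, s_2 = 208, t_2 = 124, p_3 = 146, q_3 = 42, s_3 = 224, t_3 = 74, a_4 = 274, b_4 = 86, c_4 = 30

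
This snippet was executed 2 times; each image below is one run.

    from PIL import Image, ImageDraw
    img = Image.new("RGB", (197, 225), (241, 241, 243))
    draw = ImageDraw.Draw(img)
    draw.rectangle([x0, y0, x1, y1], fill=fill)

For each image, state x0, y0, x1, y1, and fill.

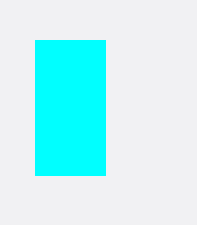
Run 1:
x0 = 35, y0 = 40, x1 = 105, y1 = 175, fill = 'cyan'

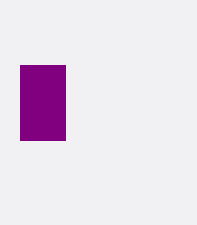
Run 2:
x0 = 20
y0 = 65
x1 = 65
y1 = 140
fill = 'purple'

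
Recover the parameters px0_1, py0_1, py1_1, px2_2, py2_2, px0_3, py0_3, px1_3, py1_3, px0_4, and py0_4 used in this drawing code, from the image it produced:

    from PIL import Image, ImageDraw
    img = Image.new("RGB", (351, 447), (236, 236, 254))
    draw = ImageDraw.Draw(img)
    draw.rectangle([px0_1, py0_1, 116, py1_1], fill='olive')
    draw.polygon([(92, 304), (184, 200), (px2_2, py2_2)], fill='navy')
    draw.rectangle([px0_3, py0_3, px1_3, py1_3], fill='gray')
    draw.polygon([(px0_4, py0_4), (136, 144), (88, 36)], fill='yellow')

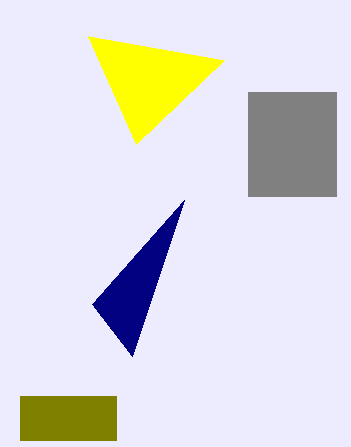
px0_1 = 20; py0_1 = 396; py1_1 = 440; px2_2 = 132; py2_2 = 356; px0_3 = 248; py0_3 = 92; px1_3 = 336; py1_3 = 196; px0_4 = 224; py0_4 = 60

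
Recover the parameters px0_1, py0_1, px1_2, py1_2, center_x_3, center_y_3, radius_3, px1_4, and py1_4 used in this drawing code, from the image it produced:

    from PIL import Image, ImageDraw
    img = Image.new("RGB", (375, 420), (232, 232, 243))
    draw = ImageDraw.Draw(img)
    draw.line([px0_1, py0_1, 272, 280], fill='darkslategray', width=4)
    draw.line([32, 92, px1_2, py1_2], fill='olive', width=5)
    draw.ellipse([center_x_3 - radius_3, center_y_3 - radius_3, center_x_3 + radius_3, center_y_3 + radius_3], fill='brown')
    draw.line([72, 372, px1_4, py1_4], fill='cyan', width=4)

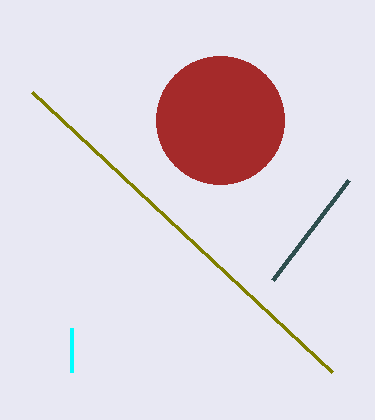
px0_1 = 348
py0_1 = 180
px1_2 = 332
py1_2 = 372
center_x_3 = 220
center_y_3 = 120
radius_3 = 64
px1_4 = 72
py1_4 = 328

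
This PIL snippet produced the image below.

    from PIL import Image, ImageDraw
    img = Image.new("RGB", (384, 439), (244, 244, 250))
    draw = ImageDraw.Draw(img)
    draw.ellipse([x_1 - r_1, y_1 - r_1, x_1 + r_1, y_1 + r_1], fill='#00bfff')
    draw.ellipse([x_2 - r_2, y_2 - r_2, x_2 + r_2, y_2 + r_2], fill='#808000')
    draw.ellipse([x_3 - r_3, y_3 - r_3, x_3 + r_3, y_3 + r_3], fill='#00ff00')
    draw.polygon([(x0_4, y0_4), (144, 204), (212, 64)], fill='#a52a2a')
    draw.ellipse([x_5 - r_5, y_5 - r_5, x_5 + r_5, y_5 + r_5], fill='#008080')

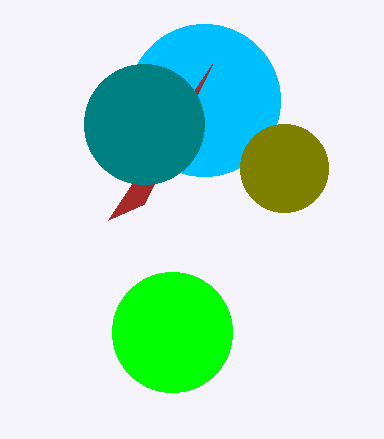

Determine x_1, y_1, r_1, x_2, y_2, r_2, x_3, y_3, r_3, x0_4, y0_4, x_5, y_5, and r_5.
x_1 = 204
y_1 = 100
r_1 = 76
x_2 = 284
y_2 = 168
r_2 = 44
x_3 = 172
y_3 = 332
r_3 = 60
x0_4 = 108
y0_4 = 220
x_5 = 144
y_5 = 124
r_5 = 60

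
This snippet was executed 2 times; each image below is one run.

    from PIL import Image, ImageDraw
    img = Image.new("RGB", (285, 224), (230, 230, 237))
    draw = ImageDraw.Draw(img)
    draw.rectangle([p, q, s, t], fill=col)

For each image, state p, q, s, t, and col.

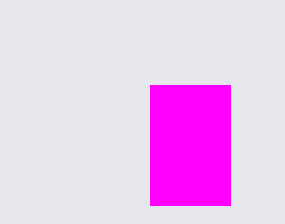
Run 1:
p = 150; q = 85; s = 230; t = 205; col = 'magenta'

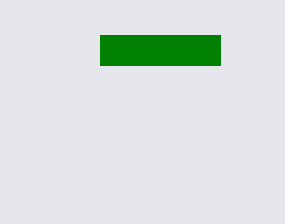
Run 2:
p = 100; q = 35; s = 220; t = 65; col = 'green'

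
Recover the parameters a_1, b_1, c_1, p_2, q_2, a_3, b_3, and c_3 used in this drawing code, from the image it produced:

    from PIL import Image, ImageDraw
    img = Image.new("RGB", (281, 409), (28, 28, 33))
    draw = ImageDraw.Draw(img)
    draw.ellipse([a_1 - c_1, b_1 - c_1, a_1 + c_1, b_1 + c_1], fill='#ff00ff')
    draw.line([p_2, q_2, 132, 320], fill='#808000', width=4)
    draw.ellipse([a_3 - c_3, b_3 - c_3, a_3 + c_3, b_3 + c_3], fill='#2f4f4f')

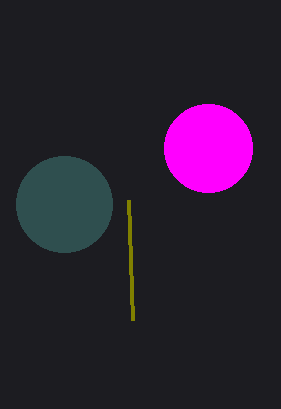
a_1 = 208, b_1 = 148, c_1 = 44, p_2 = 128, q_2 = 200, a_3 = 64, b_3 = 204, c_3 = 48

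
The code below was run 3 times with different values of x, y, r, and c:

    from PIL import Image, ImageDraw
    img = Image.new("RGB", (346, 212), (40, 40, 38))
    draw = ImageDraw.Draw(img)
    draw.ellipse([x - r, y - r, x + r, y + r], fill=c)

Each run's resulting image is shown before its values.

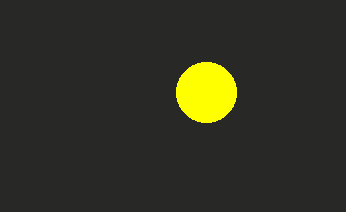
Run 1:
x = 206
y = 92
r = 30
c = 'yellow'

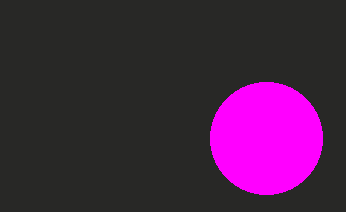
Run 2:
x = 266, y = 138, r = 56, c = 'magenta'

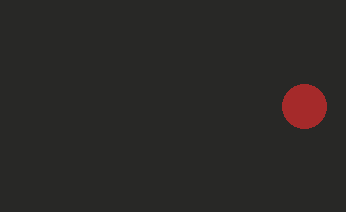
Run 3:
x = 304, y = 106, r = 22, c = 'brown'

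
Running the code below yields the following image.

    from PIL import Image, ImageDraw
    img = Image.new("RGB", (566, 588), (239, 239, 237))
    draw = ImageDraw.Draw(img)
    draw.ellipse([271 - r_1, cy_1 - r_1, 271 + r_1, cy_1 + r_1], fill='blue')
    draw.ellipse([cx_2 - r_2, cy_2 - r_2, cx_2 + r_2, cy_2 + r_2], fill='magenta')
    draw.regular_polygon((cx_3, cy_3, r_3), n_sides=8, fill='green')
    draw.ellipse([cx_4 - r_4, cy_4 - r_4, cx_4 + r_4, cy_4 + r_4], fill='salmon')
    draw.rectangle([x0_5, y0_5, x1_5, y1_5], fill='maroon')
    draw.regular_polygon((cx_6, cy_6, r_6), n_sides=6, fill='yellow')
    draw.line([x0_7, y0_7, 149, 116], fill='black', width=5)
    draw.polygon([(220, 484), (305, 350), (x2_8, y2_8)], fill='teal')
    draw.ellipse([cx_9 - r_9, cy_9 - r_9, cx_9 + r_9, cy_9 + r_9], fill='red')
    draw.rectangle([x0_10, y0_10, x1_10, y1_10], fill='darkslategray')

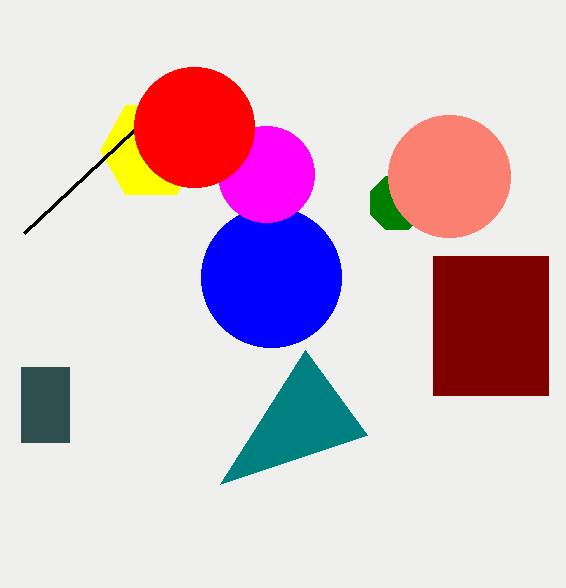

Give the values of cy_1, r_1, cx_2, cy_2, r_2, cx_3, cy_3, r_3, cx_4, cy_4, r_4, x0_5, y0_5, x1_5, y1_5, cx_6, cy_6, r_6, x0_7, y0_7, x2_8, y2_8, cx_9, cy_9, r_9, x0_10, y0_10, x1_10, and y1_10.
cy_1 = 277; r_1 = 70; cx_2 = 266; cy_2 = 174; r_2 = 48; cx_3 = 397; cy_3 = 203; r_3 = 29; cx_4 = 449; cy_4 = 176; r_4 = 61; x0_5 = 433; y0_5 = 256; x1_5 = 548; y1_5 = 395; cx_6 = 151; cy_6 = 150; r_6 = 51; x0_7 = 24; y0_7 = 233; x2_8 = 367; y2_8 = 435; cx_9 = 194; cy_9 = 127; r_9 = 60; x0_10 = 21; y0_10 = 367; x1_10 = 69; y1_10 = 442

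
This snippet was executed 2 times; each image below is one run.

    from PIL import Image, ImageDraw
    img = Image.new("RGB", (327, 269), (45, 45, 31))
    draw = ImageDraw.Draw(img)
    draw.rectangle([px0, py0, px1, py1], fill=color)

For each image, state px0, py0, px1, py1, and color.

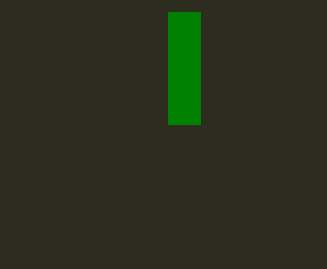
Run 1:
px0 = 168, py0 = 12, px1 = 200, py1 = 124, color = 'green'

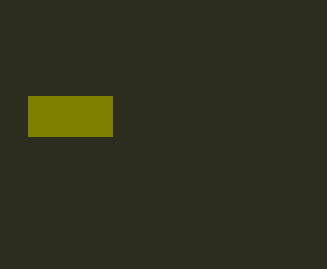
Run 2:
px0 = 28
py0 = 96
px1 = 112
py1 = 136
color = 'olive'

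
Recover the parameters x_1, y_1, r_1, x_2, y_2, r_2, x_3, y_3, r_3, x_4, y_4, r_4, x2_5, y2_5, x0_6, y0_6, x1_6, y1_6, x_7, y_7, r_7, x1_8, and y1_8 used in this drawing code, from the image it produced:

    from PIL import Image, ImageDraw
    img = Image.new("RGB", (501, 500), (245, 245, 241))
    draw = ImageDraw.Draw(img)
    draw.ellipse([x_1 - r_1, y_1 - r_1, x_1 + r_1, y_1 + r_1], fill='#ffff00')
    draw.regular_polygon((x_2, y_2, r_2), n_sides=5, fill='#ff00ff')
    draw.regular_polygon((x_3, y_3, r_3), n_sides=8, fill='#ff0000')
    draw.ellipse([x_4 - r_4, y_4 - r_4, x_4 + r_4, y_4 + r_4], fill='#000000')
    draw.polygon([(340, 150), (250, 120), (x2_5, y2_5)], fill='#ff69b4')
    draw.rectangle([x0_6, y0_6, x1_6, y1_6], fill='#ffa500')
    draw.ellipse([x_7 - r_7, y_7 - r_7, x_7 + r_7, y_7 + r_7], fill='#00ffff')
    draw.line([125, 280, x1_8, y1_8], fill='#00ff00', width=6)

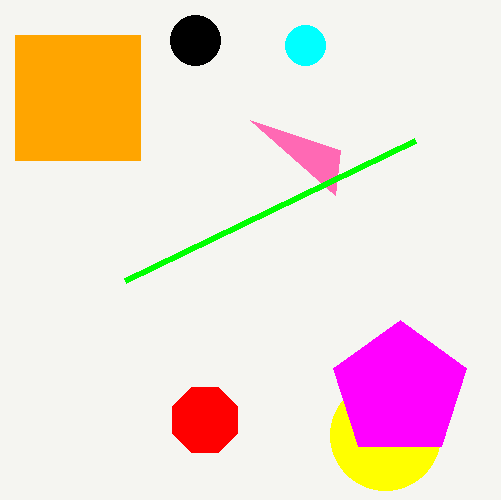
x_1 = 385, y_1 = 435, r_1 = 55, x_2 = 400, y_2 = 390, r_2 = 70, x_3 = 205, y_3 = 420, r_3 = 35, x_4 = 195, y_4 = 40, r_4 = 25, x2_5 = 335, y2_5 = 195, x0_6 = 15, y0_6 = 35, x1_6 = 140, y1_6 = 160, x_7 = 305, y_7 = 45, r_7 = 20, x1_8 = 415, y1_8 = 140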